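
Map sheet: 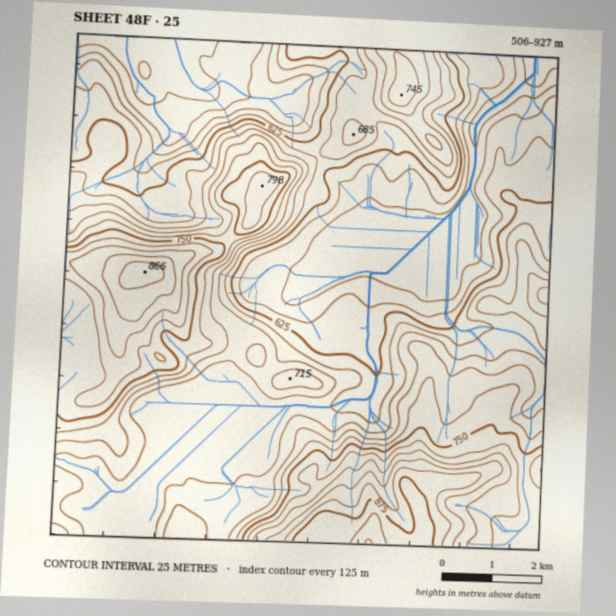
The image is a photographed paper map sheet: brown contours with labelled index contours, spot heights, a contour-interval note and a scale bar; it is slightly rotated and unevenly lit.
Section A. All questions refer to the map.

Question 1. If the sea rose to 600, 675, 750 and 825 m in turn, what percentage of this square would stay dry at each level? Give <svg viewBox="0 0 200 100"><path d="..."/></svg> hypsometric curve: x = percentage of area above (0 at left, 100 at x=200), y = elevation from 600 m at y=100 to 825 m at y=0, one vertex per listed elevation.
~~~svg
<svg viewBox="0 0 200 100"><path d="M153 100l-66-33-46-34-29-33"/></svg>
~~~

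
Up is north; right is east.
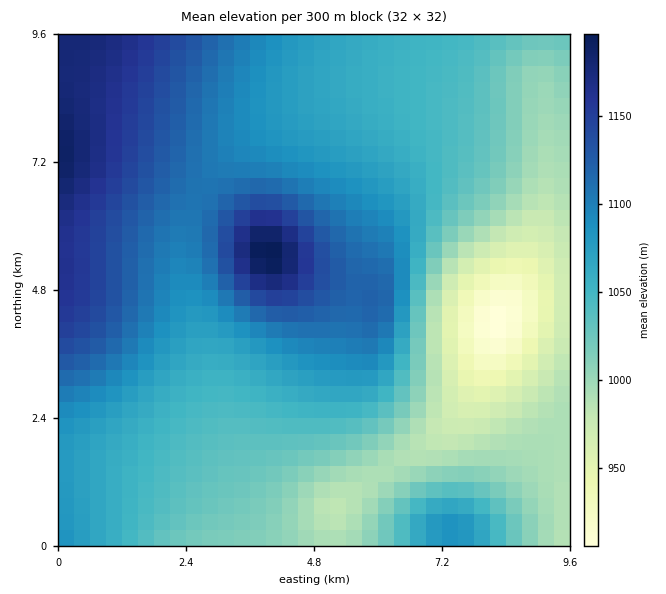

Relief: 905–1200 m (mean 1060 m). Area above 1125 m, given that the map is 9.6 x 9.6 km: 14.6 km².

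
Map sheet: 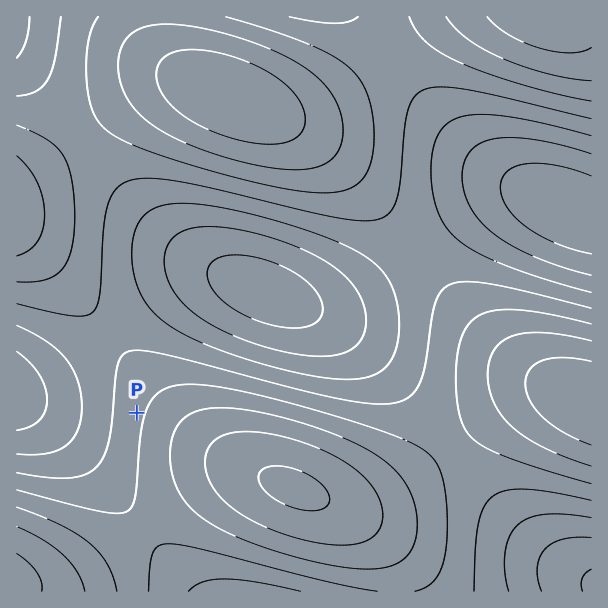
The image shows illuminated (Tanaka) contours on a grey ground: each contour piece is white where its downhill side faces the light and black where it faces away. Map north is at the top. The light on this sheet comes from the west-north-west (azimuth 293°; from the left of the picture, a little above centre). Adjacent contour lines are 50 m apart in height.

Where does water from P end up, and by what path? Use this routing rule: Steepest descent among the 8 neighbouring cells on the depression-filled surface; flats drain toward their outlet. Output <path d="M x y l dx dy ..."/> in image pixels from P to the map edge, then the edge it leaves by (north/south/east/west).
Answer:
<path d="M137 413l-92 0-19-11-3 0-6-3"/>
exit: west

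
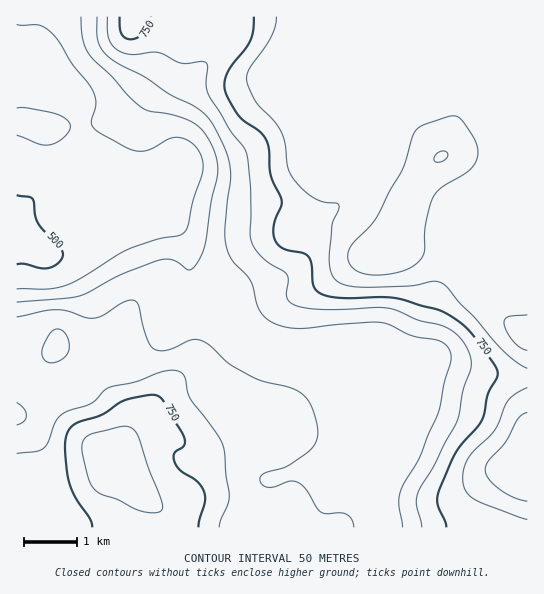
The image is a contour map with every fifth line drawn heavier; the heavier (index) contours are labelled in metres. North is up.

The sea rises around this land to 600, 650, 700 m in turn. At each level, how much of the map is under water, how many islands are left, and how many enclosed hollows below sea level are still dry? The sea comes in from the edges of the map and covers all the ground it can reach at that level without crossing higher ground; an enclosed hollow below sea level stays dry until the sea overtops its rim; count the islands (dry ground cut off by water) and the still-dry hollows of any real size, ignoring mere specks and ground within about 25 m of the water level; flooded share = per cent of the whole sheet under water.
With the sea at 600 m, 16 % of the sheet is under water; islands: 0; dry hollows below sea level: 0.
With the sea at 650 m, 33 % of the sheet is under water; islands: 0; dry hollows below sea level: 0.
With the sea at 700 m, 49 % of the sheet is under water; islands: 0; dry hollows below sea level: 0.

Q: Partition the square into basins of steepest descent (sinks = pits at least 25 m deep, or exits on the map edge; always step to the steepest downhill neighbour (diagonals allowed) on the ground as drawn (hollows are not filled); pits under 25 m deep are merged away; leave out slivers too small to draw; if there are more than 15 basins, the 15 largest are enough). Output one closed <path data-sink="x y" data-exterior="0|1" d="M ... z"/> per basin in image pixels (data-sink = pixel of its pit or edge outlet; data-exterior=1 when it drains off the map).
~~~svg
<path data-sink="17 239" data-exterior="1" d="M527 16l-333 0-10 13-13 32-20 24-11 17-10 10-24 9-49 7-14 0-14-5-13-1 0 221 11 1 24 7 7-3 20 9 39 49 7 13 0 16-5 20-8 10-10-1-35 8-41 0-9 2 1 54 511-1z"/><path data-sink="17 66" data-exterior="1" d="M193 16l-176 0-1 105 27 7 14 0 49-7 24-9 10-10 11-17 22-28 8-23z"/><path data-sink="17 414" data-exterior="1" d="M27 344l-11 1 0 128 50-1 35-8 10 1 8-10 5-20 0-16-7-13-39-49-20-9-7 3z"/>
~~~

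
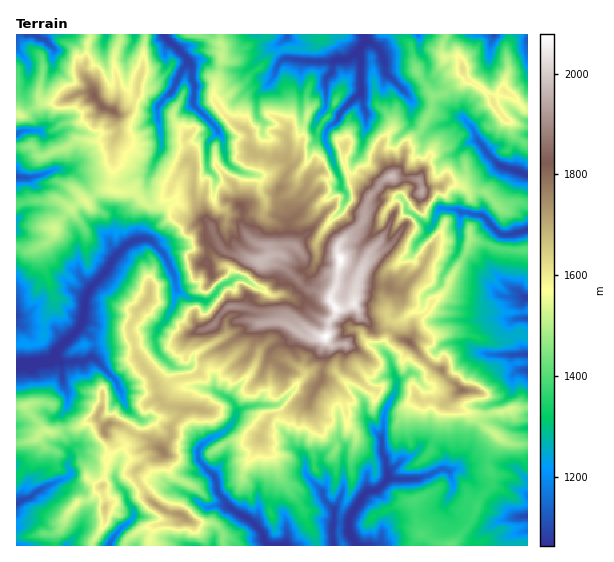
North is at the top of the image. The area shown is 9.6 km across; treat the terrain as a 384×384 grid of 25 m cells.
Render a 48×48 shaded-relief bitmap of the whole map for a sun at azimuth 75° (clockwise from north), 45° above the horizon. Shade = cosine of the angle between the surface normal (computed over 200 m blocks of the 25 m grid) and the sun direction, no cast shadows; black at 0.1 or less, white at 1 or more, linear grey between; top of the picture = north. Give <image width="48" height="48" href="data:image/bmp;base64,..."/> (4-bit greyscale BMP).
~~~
<image width="48" height="48" href="data:image/bmp;base64,Qk32BAAAAAAAAHYAAAAoAAAAMAAAADAAAAABAAQAAAAAAIAEAAATCwAAEwsAABAAAAAAAAAAAAAAABEREQAiIiIAMzMzAERERABVVVUAZmZmAHd3dwCIiIgAmZmZAKqqqgC7u7sAzMzMAN3d3QDu7u4A////AHd6hl1zWJunSYrf6ndH3btmY1iqvLvLu2Z4q2erJJp1jM3u1YhK7bdJhGm7q8y7zHdlm4SbxDRZ7u7sVLhs7bZJl3m7qrzNzFd2apSewQjN7t2ER6aN7KlViIq7qavLqphmVoa+gJ7d2+gWiIi+2aq3VZq8uJu6vJqWZTbtNt7Jr+I5p4rumIrKd5h7yZqszLmKkjnISsqc7qE5mK3reXu72pmJl3iszIiJlWiYaZi+/TM4mb3ZiJu91Uerhmi8qXeLuGWJh2jf9mdGis7IaZm+tXaKmIiZiYiruGNZhnvu2EZljO2Gepnfg4mZmZhoq3isuEGLqqreuaUkjNpmm5r+U5mImYaM3XjMhlWt3HaslouCa7dnvK37U4iIiHm7u5vdtSfdtFaJmt7FaId5zL3Kkmd3ebyqvJvO5ibuQGm7vO6WiGVqy62apSeYmrvbmomtszfuIVrMzdg1d4lXu9x72xi3WN/+uZmblmjIAWu7u5Z3eIqWrcm960dlnd3uyrqqmZlgFL3IeZaJh5uom5q86VQp7t3d3ZmqmqcAKu1ld4iJmKqGeJm+5SS87+3Mupmrh6chPOgnh2mpiIhkWL3+gjvu3suru6m8uIcgXuYkeJl4iGVWne/YZZ3u7bu7qoeru5UQbdkiR7p2eXerrexr263t3dzMumaJzZQhOsxxZ1iImavKeKi/27zd3czMzGeJ3aQiSM3UiQGbupu4Ravuub3MzMzMzFeK3qVUNL/5RkNZ3HZmWLvuut27zd3cy1aM3LlkMq/zA4xpcUeJd6vey8zczd3Ll1eszKuVM7/QA6uABYnKZpvd26zdzdy5iGerypzHRb5wB9gReqvMc5y93bjNy8yoiImruqzaZrwQFHeJmrvOcq283OiN25uZqoiKy63KuoQRAouYm7vecp26zt1b7I3cqEV62s2pmDIQFbyJy6q9xVrMvO62657rqzWKu8qpdjIkR8uLy5q73ESuy+64zr5SiYiIipu3VWZ3ash72oq8zZB+3tWtyXQXu5mZmbyHeZiXfKWc2oq93bEc3hG5dViczJl3eqiKq6eYnbebuJu775AouDXtu8zdy5dWiYeKvKaIvqi8hnu773JUa7z9zt7d3TWJdmZ6vbZX3ryUZ4vK7ld0W9vuzN7shzWZmHZ6vNk27tkFmqvd6zxjmt3N296kZouomYd6zesm7tYHu5vv0z6jur683uw0Z2mWZ4Z63foW79EI2nzv1F7TjLzLzuUljHl1ZlZ63vcZ3nBN2Gzu61zUTNq8zZI1vMt3ZDSM7uZe2AO9tqzO7LrDTNiM21Q5yqhmdkjN7tpewCzNuKu87L1TnNZauGNrqoh2V33svNy6oEze2oq92M6GvJFamGea3riIZG3cq97cYF3d7Iqs6a6Y2BOZdp2p79iaM63Lmu/uQHzczbq625yasximWO6X75a6JL27qf7uYSndzdyqqqqLkjqEe++W30jKFL2buf/XEVvd3LqImruqc2lmnN6m76qDVo2py/9wNYztzNp4mazHRKtmzc22zg=="/>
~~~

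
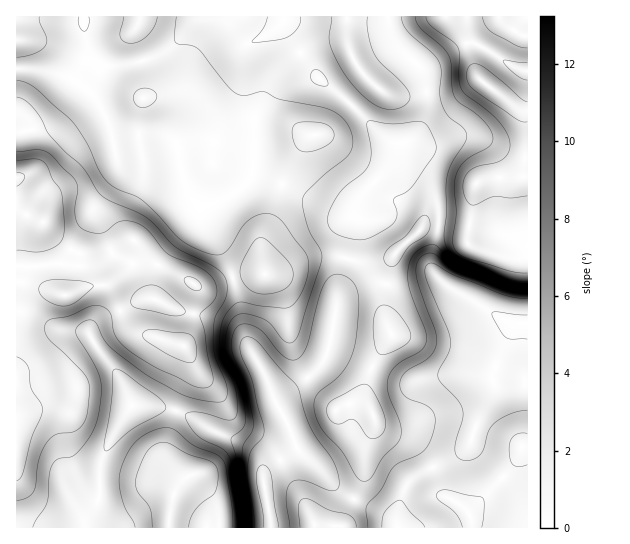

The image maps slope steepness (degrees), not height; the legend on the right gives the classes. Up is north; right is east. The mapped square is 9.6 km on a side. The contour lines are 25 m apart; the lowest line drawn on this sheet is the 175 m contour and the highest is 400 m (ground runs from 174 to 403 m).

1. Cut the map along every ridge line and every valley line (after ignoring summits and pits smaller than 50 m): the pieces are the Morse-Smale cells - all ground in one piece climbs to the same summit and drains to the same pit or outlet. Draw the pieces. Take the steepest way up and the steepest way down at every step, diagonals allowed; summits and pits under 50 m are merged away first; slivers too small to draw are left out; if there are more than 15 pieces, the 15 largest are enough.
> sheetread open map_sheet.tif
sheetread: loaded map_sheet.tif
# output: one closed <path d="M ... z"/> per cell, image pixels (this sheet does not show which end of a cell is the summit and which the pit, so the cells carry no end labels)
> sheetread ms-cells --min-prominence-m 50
<path d="M283 16l-267 1 1 511 67-1 1-8 10-12 5-12 1-36 12-25 18-29 30 2 20 5 24 15 48 21 7 7 3 7 0 16 8 50 257-1-1-203-13 0-2 2-19 45 0 20-17 34-7 20-12 11-39 19-11 10-7 16-3 23-10-9-48-24-29-31-10-7-5-10-4-13-15-27 0-4 33-22 16-19 6-16 6-51 14-49 5-37 5-10 26-26 14-26-7 0-13-8-38-38-27-22-31-45z"/><path d="M527 16l-243 1 1 13 31 45 27 22 38 38 13 8 7 0-14 26-26 26-5 10-5 37-14 49-6 51-6 16-16 19-31 20-2 6 15 27 9 23 10 7 29 31 48 24 10 9 3-23 7-16 11-10 39-19 12-11 7-20 17-34 0-20 19-45 2-2 14-1z"/><path d="M147 405l-16 0-18 29-13 31 0 30-5 12-10 12 0 9 186-1-8-49 0-16-3-7-7-7-40-17-32-19z"/>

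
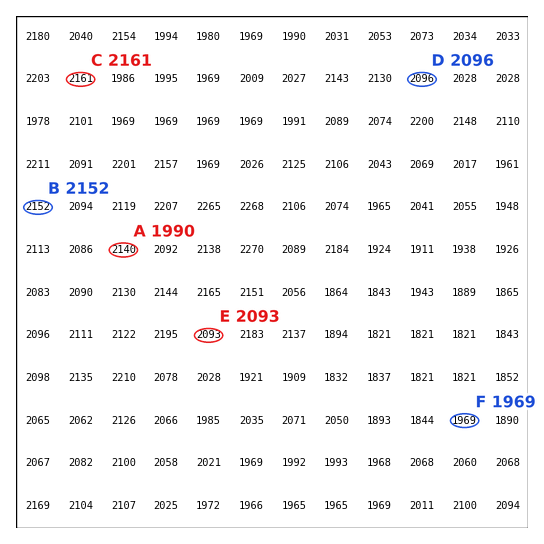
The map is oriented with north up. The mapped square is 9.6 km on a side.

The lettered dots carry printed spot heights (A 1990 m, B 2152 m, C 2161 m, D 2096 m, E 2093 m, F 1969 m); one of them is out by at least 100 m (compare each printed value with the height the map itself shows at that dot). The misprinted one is A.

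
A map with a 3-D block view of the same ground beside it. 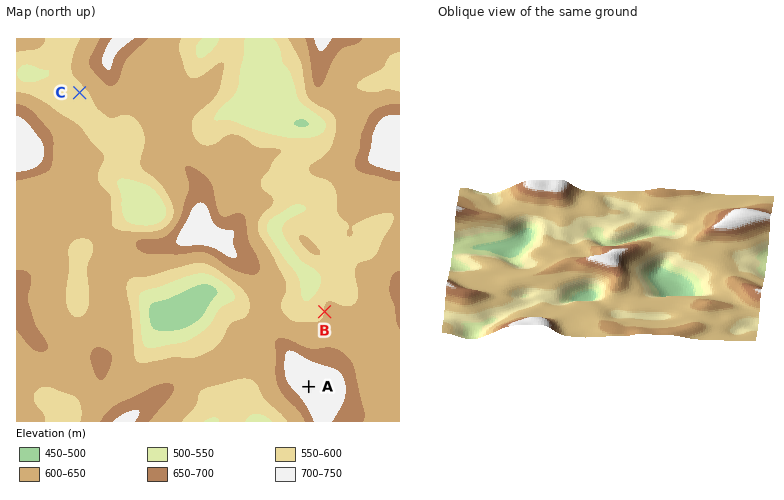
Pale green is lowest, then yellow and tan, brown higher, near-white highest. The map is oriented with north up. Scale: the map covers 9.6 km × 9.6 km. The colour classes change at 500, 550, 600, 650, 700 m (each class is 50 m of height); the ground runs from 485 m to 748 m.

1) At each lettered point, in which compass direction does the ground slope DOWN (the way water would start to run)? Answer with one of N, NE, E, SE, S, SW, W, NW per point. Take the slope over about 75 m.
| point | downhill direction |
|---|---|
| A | W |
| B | W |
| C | SW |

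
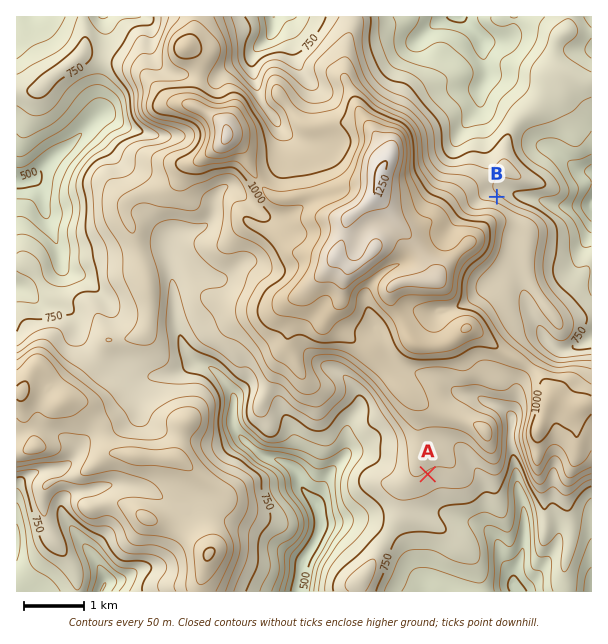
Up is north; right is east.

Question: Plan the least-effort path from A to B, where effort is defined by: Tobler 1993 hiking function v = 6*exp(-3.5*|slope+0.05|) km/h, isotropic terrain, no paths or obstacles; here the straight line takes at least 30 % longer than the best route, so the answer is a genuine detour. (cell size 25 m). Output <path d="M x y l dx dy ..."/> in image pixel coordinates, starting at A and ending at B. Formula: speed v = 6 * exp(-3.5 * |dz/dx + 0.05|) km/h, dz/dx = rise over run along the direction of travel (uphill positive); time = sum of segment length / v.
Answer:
<path d="M428 474l0-7 3-6 0-30 12-24 0-21 1-3 5-5 12-6 16-16 18-9 2-3 0-6-15-30-8-8-1-3 0-9 4-9 18-18 20-39 0-3-3-6-14-13-1-3"/>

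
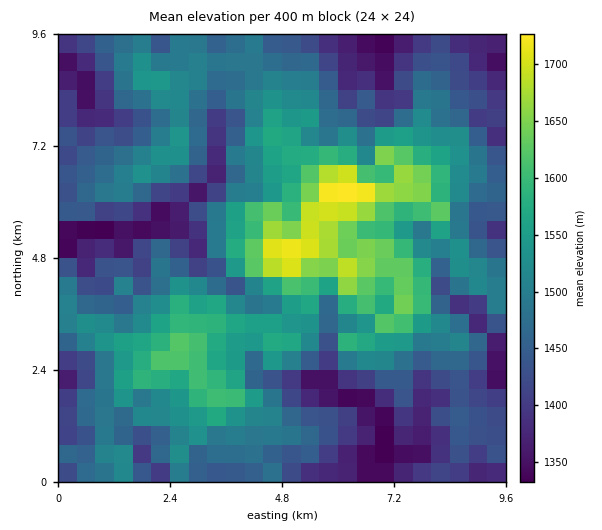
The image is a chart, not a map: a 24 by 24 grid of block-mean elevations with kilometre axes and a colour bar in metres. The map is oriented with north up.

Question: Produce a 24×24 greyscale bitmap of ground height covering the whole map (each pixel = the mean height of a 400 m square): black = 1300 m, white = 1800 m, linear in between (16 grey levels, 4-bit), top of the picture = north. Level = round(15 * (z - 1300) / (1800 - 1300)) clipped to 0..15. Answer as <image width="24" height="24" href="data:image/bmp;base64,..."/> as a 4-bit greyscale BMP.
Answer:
<image width="24" height="24" href="data:image/bmp;base64,Qk2WAQAAAAAAAHYAAAAoAAAAGAAAABgAAAABAAQAAAAAACABAAATCwAAEwsAABAAAAAAAAAAAAAAABEREQAiIiIAMzMzAERERABVVVUAZmZmAHd3dwCIiIgAmZmZAKqqqgC7u7sAzMzMAN3d3QDu7u4A////AEVmQ2VEVUMiESMzIlVnNXVVVUQyERE0NDRlRWdmZmVDISI0RDVldneHZlRDITJERDVnZnmZdkIhE0I0MyRomImYVDIjNENEMTRniqmHV2Q2ZlRVQlZ4iamIeIZJh3ZmUmd2eJmYiHdWepd1JGVUZ4iGZohYmKlTNmRGRXdUaJmLqalGdkJENlNHrMusuqhXZhIiNTJorMy6qpdnVBERESNom7y6mXaGQ0Q0MSRompzMupmmREVmUzI2Z5rd27uXVUVWdlMlaIq8mbqXZURVZ3UmaIiYa6iHZENERnU1eIZnV4d3UzIjRWU0aHdVQ1dVMzE1V2VGZ3dTQzZkQyE2d2ZVZmZCMkVUMhJGdmZmZVUyITREITNVZGZVZEQyESNCIg=="/>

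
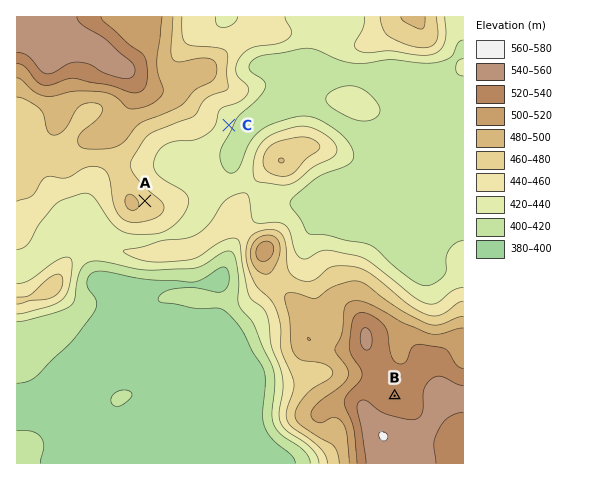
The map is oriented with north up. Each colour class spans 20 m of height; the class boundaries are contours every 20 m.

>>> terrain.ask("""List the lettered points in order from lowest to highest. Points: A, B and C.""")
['C', 'A', 'B']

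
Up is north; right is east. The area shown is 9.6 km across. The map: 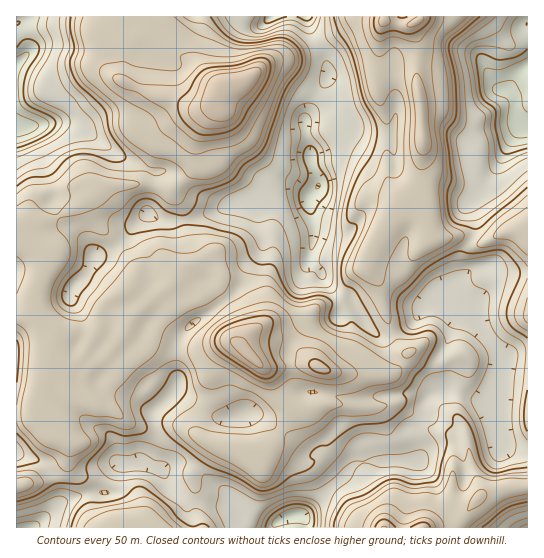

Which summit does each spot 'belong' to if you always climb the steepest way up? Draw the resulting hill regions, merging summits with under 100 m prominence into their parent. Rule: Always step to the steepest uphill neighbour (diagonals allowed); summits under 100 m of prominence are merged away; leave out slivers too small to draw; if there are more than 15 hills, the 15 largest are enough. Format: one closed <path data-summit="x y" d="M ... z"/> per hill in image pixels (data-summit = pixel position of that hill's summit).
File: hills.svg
<path data-summit="250 355" d="M63 123l-47 4 0 326 18 6 11 7 7 9 5 14 2 12-2 6 6-6 23-8 21-1 5-14 9-14 22 0 15 7 19-7 12 0 42 34 14 29 29 1 4-7 8-4 20-4 49-49 10-3 52 0 2-11-8-20 14-17 0-12 8-8 10-4-4-8-3-18 15-28 5-16 0-2-19-21-28 29-19 10-11 1-14-13-11-18-17 10 0-16-4-8-12-18-12-12 4-19 0-21-4-14 0-12-2-2-12-5-14 0-20 7-12 6-18 3-37 15-16 2-17-1-13-7 7-23 0-18-36-16-32-24z"/><path data-summit="226 87" d="M306 16l-289 0-1 110 15 1 22-4 16 1 18 8 32 24 36 16 0 18-7 23 13 7 17 1 16-2 37-15 18-3 12-6 20-7 14 0 15 7 9-9 0-3-8-22-6-30 0-13 11-13 13-31-5-19-13-24z"/><path data-summit="385 21" d="M527 16l-220 1 4 14 13 24 5 19-13 31-11 13 0 13 6 30 8 22 0 3-10 9 0 12 4 14 0 21-4 19 22 26 20 10 14 26 14 13 11-1 19-10 32-34 16-8 8-12-1-20 11-21 0-9-6-18 18-18 25-47 12-12-8-12 0-15-8-10 9-15 11-8z"/><path data-summit="385 527" d="M443 389l-6 2-12 10 0 12-14 17 8 20-2 11-52 0-10 3-49 49-6 2 4 3 3 10 221-1 0-76-21-3-7-6-7-42-15 0z"/><path data-summit="527 229" d="M527 127l-5 0-7 7-28 51-16 16-2 5 6 15 0 9-11 21 1 20-8 12-16 8-5 4 11 12 26 4 7 18 26 31 5-5 17-2z"/><path data-summit="135 527" d="M143 464l-22 0-9 14-5 14-16 0-28 9-30 26 214 0-4-2-9-17-5-3-43-6-8-4-9-9-7-15-12-3z"/><path data-summit="17 487" d="M17 453l-1 74 17 1 23-22 3-5-2-12-5-14-10-12z"/>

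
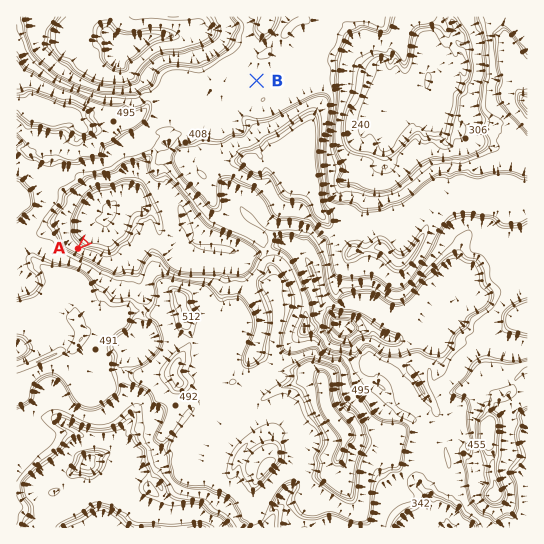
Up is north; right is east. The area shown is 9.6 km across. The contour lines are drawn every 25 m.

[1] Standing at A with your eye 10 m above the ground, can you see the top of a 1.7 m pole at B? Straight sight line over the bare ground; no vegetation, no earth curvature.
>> no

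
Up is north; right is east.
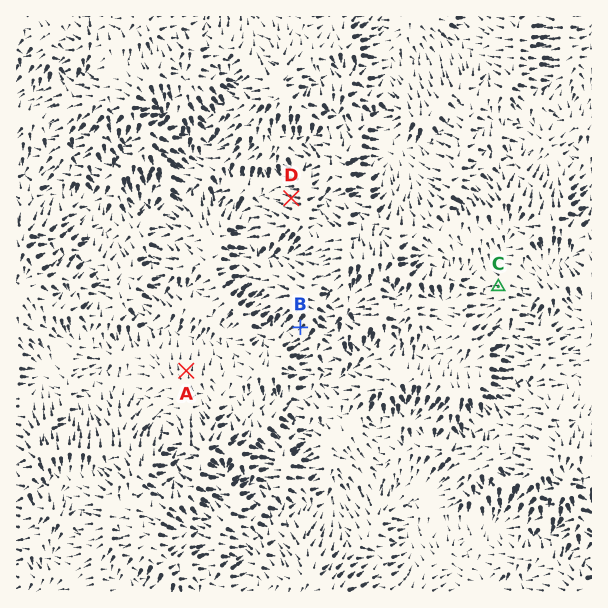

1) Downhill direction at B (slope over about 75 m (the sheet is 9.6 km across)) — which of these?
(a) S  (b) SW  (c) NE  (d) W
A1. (b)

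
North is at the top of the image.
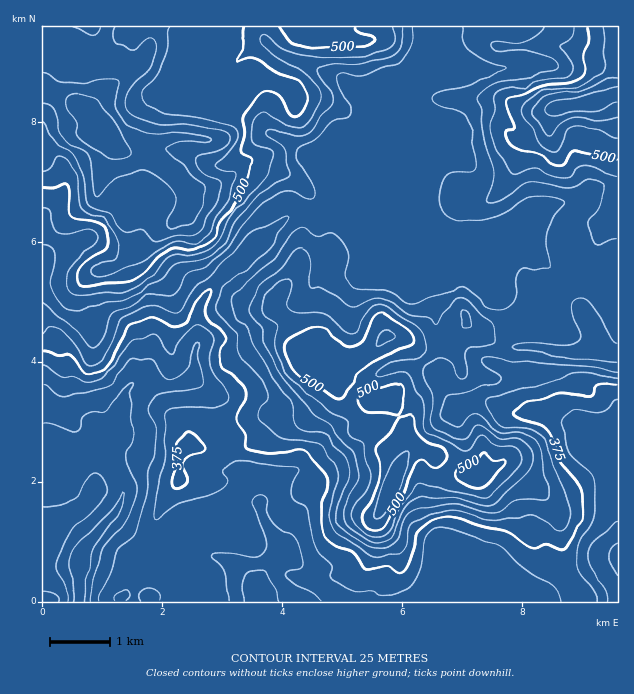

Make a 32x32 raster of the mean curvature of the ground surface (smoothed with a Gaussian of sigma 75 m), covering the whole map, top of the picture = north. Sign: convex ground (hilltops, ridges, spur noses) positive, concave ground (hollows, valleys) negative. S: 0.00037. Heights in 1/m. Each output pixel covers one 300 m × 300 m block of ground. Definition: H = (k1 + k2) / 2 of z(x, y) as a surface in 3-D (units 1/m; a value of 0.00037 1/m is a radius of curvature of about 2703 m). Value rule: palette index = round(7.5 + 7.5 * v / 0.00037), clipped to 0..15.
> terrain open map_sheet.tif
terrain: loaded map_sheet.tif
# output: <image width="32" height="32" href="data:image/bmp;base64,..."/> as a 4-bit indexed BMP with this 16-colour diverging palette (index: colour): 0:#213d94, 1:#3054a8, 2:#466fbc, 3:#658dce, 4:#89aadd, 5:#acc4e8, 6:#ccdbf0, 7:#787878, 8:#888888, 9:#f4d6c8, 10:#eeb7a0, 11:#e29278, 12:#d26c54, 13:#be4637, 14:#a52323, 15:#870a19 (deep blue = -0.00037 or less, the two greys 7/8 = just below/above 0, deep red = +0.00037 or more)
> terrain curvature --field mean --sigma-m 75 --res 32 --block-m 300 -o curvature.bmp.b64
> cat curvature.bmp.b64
<image width="32" height="32" href="data:image/bmp;base64,Qk12AgAAAAAAAHYAAAAoAAAAIAAAACAAAAABAAQAAAAAAAACAAATCwAAEwsAABAAAAAAAAAAlD0hAKhUMAC8b0YAzo1lAN2qiQDoxKwA8NvMAHh4eACIiIgAyNb0AKC37gB4kuIAVGzSADdGvgAjI6UAGQqHAPouybeKpEh4eHdXd3d3XPOEKKhWmnNcmJpYlXd3d3tSpCq7mWZadFdCh5R3Zml5GJoFmWeInXZYZvtgRESHmTWJsFrFVnlYR8/7BAN4dc12d5oH2GdWWXSq7xmG2WnJdIeMBb+qp1WyRl9Yv/lamYWIhnhsZVNVJkZviIq+yWVndlaVbaqbuSRnuOzz+/1TZ3iFZGumWInFqzizIvGoVWZXaEi7l4qmeIh3xgRwAURmaGY4hnNFQ3u3/4lVR2Zosle5I1YmhkrplQZyT6uYYwhz/jWMK7deub+RZ3gEeM7udN5VWQJmnc1j7/a4ycuGqDiqNU03l4eLQu+Vbsd0V+RbZYReKLr4R3XYGI80lnula9jIalC4z1d0Q0ZXRpeHZ0j/zlJVBIqYhVd3Z2eoZndDNJuSuTAqydZ3d3d2domXeADX7f5iJraFd3dVVVaYiFqat27pU1NEZ3d2qpdWeItS/FYnzchDqXd3dcutVCQqgLpkb6nJqsZ3d3anSpWaJ4CHusgRO7kld3d2dUml1nlcz6ia3/JTRWd3d2RtmfOJSZ2HiaikGPVYd3dEjEmwNl35I0QzeTvqp2dnuHrP//uobJM0dox86jNoiJidasevZUWudJVcqUAFM1dkEAAANXh3asSIlkFZrMxHZqyYmYt4mEaEaYYqy6msVXeXZmRb"/>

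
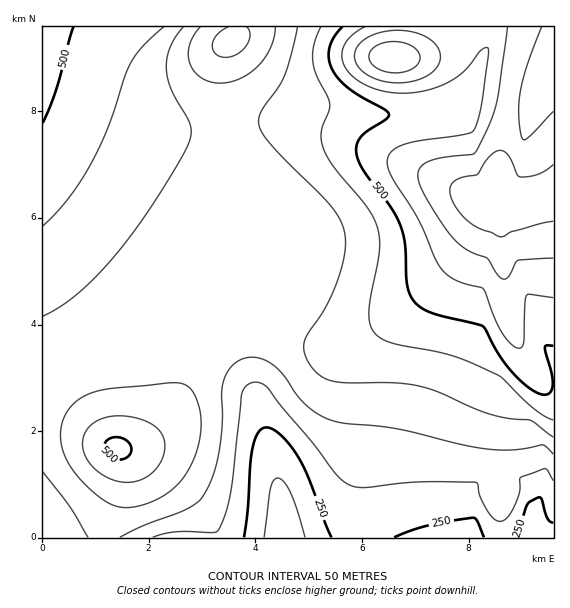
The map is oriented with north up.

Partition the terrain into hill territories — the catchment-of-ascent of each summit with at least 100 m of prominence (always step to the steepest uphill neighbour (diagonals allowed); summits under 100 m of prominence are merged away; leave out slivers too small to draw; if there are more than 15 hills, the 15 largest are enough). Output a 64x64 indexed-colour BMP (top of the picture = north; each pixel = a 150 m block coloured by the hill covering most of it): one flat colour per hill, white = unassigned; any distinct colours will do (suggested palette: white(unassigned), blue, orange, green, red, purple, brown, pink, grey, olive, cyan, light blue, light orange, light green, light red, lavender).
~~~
<image width="64" height="64" href="data:image/bmp;base64,Qk12CAAAAAAAAHYAAAAoAAAAQAAAAEAAAAABAAQAAAAAAAAIAAATCwAAEwsAABAAAAAAAAAA////ALR3HwAOf/8ALKAsACgn1gC9Z5QAS1aMAMJ34wB/f38AIr28AM++FwDox64AeLv/AIrfmACWmP8A1bDFADMzMzMzMzMzMzMzMzMzMxERERERERERERERERERERERMzMzMzMzMzMzMzMzMzMzEREREREREREREREREREREREzMzMzMzMzMzMzMzMzMzMRERERERERERERERERERERETMzMzMzMzMzMzMzMzMzMxERERERERERERERERERERERMzMzMzMzMzMzMzMzMzMzEREREREREREREREREREREREzMzMzMzMzMzMzMzMzMzMRERERERERERERERERERERETMzMzMzMzMzMzMzMzMzMxERERERERERERERERERERERMzMzMzMzMzMzMzMzMzMxEREREREREREREREREREREREzMzMzMzMzMzMzMzMzMzERERERERERERERERERERERETMzMzMzMzMzMzMzMzMzMRERERERERERERERERERERERMzMzMzMzMzMzMzMzMzMxEREREREREREREREREREREREzMzMzMzMzMzMzMzMzMxERERERERERERERERERERERETMzMzMzMzMzMzMzMzMzERERERERERERERERERERERERMzMzMzMzMzMzMzMzMzMREREREREREREREREREREREREzMzMzMzMzMzMzMzMzMxERERERERERERERERERERERETMzMzMzMzMzMzMzMzMxERERERERERERERERERERERERMzMzMzMzMzMzMzMzMzEREREREREREREREREREREREREzMzMzMzMzMzMzMzMzMRERERERERERERERERERERERETMzMzMzMzMzMzMzMzMRERERERERERERERERERERERERMzMzMzMzMzMzMzMzMxEREREREREREREREREREREREREjMzMzMzMzMzMzMzMzERERERERERERERERERERERERESIjMzMzMzMzMzMzMzMRERERERERERERERERERERERERIiIjMzMzMzMzMzMzMREREREREREREREREREREREREREiIiIjMzMzMzMzMzMxERERERERERERERERERERERERESIiIiIiMzMzMzMzMzERERERERERERERERERERERERERIiIiIiIiMzMzMzMzEREREREREREREREREREREREREREiIiIiIiIiMzMzMzMRERERERERERERERERERERERERESIiIiIiIiIiMzMzMxERERERERERERERERERERERERERIiIiIiIiIiIiMzMzEREREREREREREREREREREREREREiIiIiIiIiIiIiMzMRERERERERERERERERERERERERESIiIiIiIiIiIiIiMxERERERERERERERERERERERERERIiIiIiIiIiIiIiIiEREREREREREREREREREREREREREiIiIiIiIiIiIiIiIiERERERERERERERERERERERERESIiIiIiIiIiIiIiIiIhERERERERERERERERERERERERIiIiIiIiIiIiIiIiIiEREREREREREREREREREREREREiIiIiIiIiIiIiIiIiIRERERERERERERERERERERERESIiIiIiIiIiIiIiIiIhERERERERERERERERERERERERIiIiIiIiIiIiIiIiIiEREREREREREREREREREREREREiIiIiIiIiIiIiIiIiERERERERERERERERERERERERESIiIiIiIiIiIiIiIiIRERERERERERERERERERERERERIiIiIiIiIiIiIiIiIhEREREREREREREREREREREREREiIiIiIiIiIiIiIiIiERERERERERERERERERERERERESIiIiIiIiIiIiIiIiERERERERERERERERERERERERERIiIiIiIiIiIiIiIiIREREREREREREREREREREREREREiIiIiIiIiIiIiIiIhERERERERERERERERERERERERESIiIiIiIiIiIiIiIhERERERERERERERERERERERERERIiIiIiIiIiIiIiIiEREREREREREREREREREREREREREiIiIiIiIiIiIiIiIRERERERERERERERERERERERERESIiIiIiIiIiIiIiIRERERERERERERERERERERERERERIiIiIiIiIiIiIiIhEREREREREREREREREREREREREREiIiIiIiIiIiIiIiERERERERERERERERERERERERERESIiIiIiIiIiIiIiIRERERERERERERERERERERERERERIiIiIiIiIiIiIiIhEREREREREREREREREREREREREREiIiIiIiIiIiIiIiEREREREREUREREREREERERERERESIiIiIiIiIiIiIiIRERERFEREREREREREREQRERERERIiIiIiIiIiIiIiIRERERREREREREREREREREEREREREiIiIiIiIiIiIiIhERERREREREREREREREREQRERERESIiIiIiIiIiIiIiERERREREREREREREREREREERERERIiIiIiIiIiIiIiIRERREREREREREREREREREQREREREiIiIiIiIiIiIiIhERRERERERERERERERERERBERERESIiIiIiIiIiIiIiIRREREREREREREREREREREERERERIiIiIiIiIiIiIiIhREREREREREREREREREREQREREREiIiIiIiIiIiIiIiJEREREREREREREREREREQRERERESIiIiIiIiIiIiIiIkRERERERERERERERERERBERERER"/>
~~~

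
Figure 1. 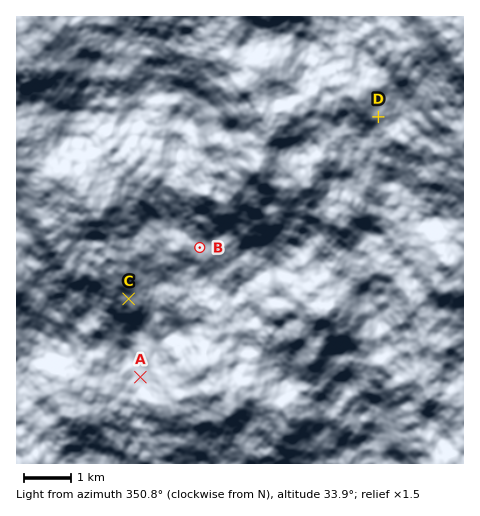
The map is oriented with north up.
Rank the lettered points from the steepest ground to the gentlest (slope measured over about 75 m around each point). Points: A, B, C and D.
C D A B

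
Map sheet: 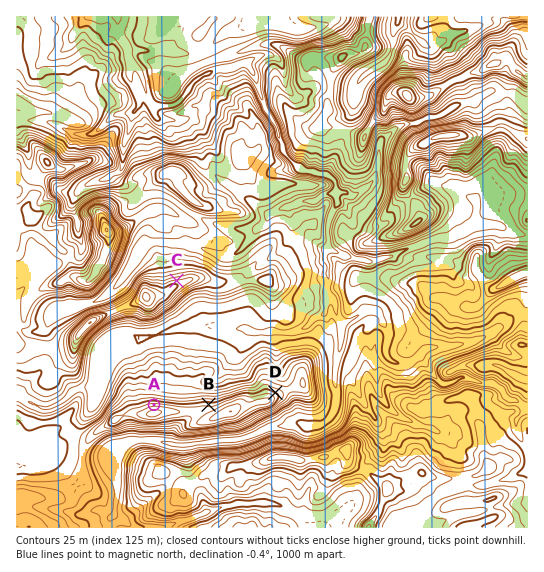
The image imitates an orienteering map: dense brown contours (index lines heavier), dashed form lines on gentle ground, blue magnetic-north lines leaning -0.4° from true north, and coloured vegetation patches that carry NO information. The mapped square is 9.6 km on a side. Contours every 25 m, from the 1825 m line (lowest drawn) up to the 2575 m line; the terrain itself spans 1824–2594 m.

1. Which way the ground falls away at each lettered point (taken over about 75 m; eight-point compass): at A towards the N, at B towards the N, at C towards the N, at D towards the NE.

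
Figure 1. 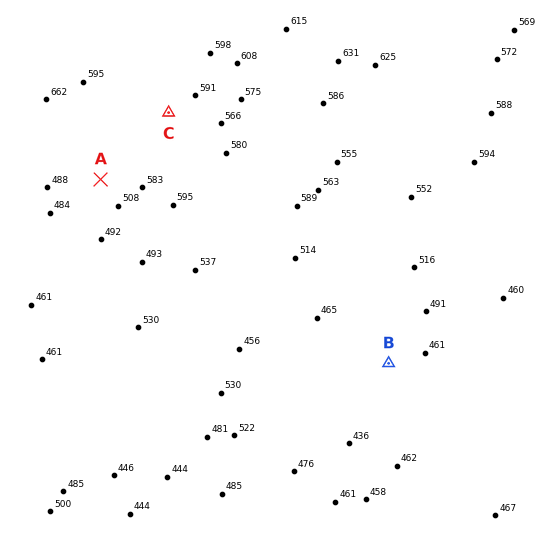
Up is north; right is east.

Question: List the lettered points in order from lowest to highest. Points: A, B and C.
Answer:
B A C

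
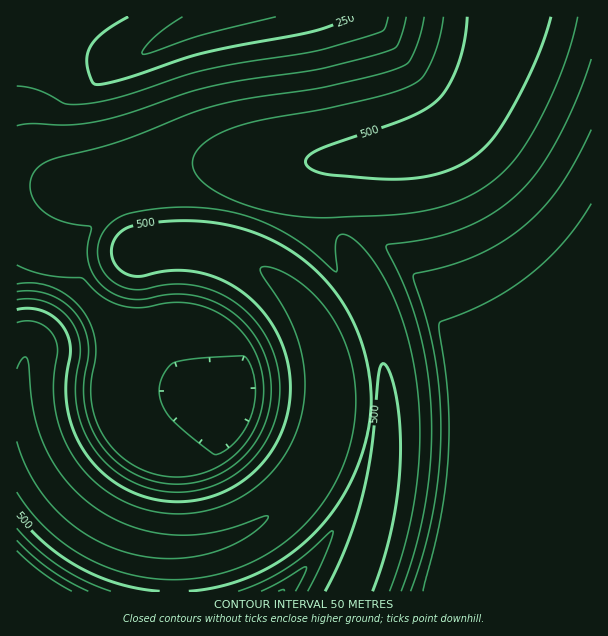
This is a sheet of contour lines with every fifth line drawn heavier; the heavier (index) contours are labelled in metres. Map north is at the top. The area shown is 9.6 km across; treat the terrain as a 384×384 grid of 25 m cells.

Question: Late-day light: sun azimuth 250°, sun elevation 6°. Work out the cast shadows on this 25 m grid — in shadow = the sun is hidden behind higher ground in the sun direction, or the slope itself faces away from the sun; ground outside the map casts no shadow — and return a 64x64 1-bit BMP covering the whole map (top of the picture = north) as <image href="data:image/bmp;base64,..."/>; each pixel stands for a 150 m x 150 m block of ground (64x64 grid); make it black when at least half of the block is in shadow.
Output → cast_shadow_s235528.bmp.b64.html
<image width="64" height="64" href="data:image/bmp;base64,Qk0+AgAAAAAAAD4AAAAoAAAAQAAAAEAAAAABAAEAAAAAAAACAAATCwAAEwsAAAIAAAAAAAAA////AAAAAAAAAAAAAPwAAAAAAAAA/wAAAAAAAAD/gAAAAAAAAH/gAAAAAACAf/AAAAAAAMB/8AAAAAAAYD/4AAAAAABwP/gAAAAAAHA/+AAAP4AAOD/8AAD/4AA8P/wAAf/4ABwf/AAD//wAHB/+AAf//gAeH/4AB///AA4f/gAP//8ADx/+AA///4APH/4AH///gA8f/wAf//8ABx//AB///gAHH/8AH//+AAef/wA///wAB5//AD//+AAHn/8AH//4AAef/wAf//gAB5//AB//8AAPn/8AH//wAA+//wAf//AADz/+AB//4AAPP/4AP//gAB8//gA//+AAHz/8AH//4AA+f/wAf/gAAD5/+AB/wAAAfH/wAD8AAAD8/8AAAAAAAfj/gAAAAAAD+f4AAAAAAAfx+AAAAAAAD+HgAAAAAAA/wwAAAAAAAH+AAAAAAAAB+AAAAAAAAAeAAAAAAAAAAAAAAAAAAAAAAAAAAAAAAAAAAAAAAAAAAAAAAAAAAAAAAAAAAAAAAAAAAAAAAAAAAAAAAAAAAAAAAAAAAAAAAAAAAAAAAAAAAAAAAAAAAAAAAAAAAAAAAAAAAAAAAAAAAAAAAAAAAAAAAAAAAAAAAAAAAAAAAAAAAAAAAAAAAAAAAAAAAAAAAAAAAAAAAAAAAAAAAAABAAAAAAAAAAMAAAAAAAAAAw=="/>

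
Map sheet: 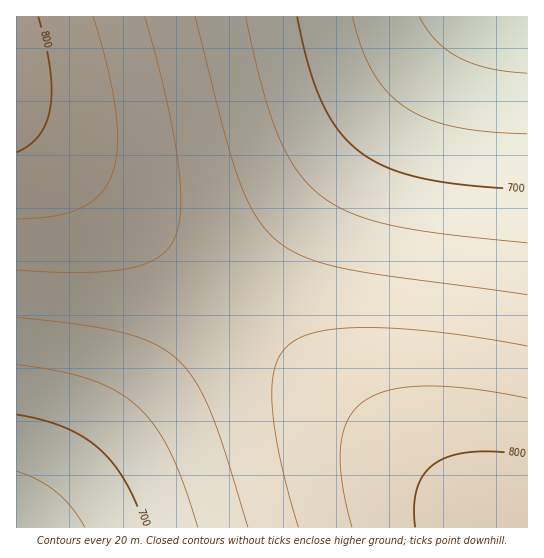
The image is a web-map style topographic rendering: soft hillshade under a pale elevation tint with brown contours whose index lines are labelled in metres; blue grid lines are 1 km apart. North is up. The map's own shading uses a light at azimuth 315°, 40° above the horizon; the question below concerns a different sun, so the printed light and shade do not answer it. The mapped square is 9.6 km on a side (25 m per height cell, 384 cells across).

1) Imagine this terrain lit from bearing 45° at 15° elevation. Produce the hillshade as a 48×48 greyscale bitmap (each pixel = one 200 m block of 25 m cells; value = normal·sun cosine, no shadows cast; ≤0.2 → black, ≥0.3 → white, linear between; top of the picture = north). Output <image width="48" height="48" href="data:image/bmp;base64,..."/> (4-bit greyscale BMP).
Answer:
<image width="48" height="48" href="data:image/bmp;base64,Qk32BAAAAAAAAHYAAAAoAAAAMAAAADAAAAABAAQAAAAAAIAEAAATCwAAEwsAABAAAAAAAAAAAAAAABEREQAiIiIAMzMzAERERABVVVUAZmZmAHd3dwCIiIgAmZmZAKqqqgC7u7sAzMzMAN3d3QDu7u4A////AHdmZmZmZmZmZmZmZmZmZmZ3d3eIiImZmnd2ZmZmZmZmZmZmZmZmZmd3d3eIiJmZqndmZmZmZmZmZmZmZmZmZnd3d4iIiZmaqmdmZmZmZmZmZmZmZmZmZ3d3eIiImZmqqmZmZmZmZmZmZmZmZmZmd3d3iIiJmZqqqmZmZmZmZmZmZmZmZmZnd3d4iImZmaqqq2ZmZmZmZmZmZmZmZmZ3d3eIiJmZmqqqu2ZmZmZmZmZmZmZmZmd3d3iIiZmaqqqru2ZmZmZmZmZmZmZmZ3d3d4iImZmqqqu7u2ZmZmZmZmZmZmZmd3d3iIiJmZqqqru7u2ZmZmZmZmZmZmZnd3d4iIiZmaqqq7u7u2ZmZmZmZmZmZmZ3d3eIiJmZmqqqu7u7u2ZmZmZmZmZmZnd3d3iIiZmZqqqru7u7u2ZmZmZmZmZmZ3d3d4iImZmqqqq7u7u7u2ZmZmZmZmZnd3d3iIiJmZqqqqu7u7u7u2ZmZmZmZmZ3d3d4iIiZmaqqq7u7u7u7u2ZmZmZmZnd3d3eIiImZmqqqu7u7u7u7u2ZmZmZmZ3d3d3iIiZmZqqqru7u7u7u7u2ZmZmZnd3d3eIiImZmqqqq7u7u7u7u7u2ZmZmZ3d3d3iIiJmZqqqqu7u7u7u7u7u2ZmZmd3d3d4iImZmaqqq7u7u7u7u7u7u2ZmZ3d3d3iIiJmZmqqqu7u7u7u7u7u7u2Zmd3d3d4iIiZmaqqqru7u7u7u7u7u7u2Znd3d3eIiImZmqqqq7u7u7u7u7u7u7u2Z3d3d3iIiZmZqqqru7u7u7u7u7u7u7u3d3d3eIiImZmaqqq7u7u7u7u7u7u7u7u3d3d3iIiJmZqqqqu7u7u7u7u7u7u7u7u3d3d4iIiZmaqqq7u7u7u7u7u7u7u7u7u3d3eIiImZmqqqu7u7u7u7u7u7u7u7u7u3d3iIiZmZqqqru7u7u7u7u7u7u7u7u7u3d4iImZmqqqu7u7u7u7u7u7u7u7u7u7u3iIiJmZqqqru7u7u7u7u7u7u7u7u7u7u4iIiZmaqqq7u7u7u7u7u7u7u7u7u7u7u4iImZmqqqu7u7u7u8zLu7u7u7u7u7u7u4iJmZqqqru7u7u7zMzMu7u7u7u7u7u7u4mZmaqqu7u7u7vMzMzMu7u7u7u7u7u7u5mZqqqru7u7u7zMzMzMu7u7u7u7u7u7u5maqqq7u7u7u8zMzMzMu7u7u7u7u7u7u5mqqqu7u7u7zMzMzMzLu7u7u7u7u7u7u5qqqru7u7u8zMzMzMzLu7u7u7u7u7u7u6qqq7u7u7vMzMzMzMy7u7u7u7u7u7u7u6qqu7u7u7zMzMzMzMu7u7u7u7u7u7u7u6q7u7u7u8zMzMzMzLu7u7u7u7u7u7u7u6u7u7u7vMzMzMzMzLu7u7u7u7u7u7u7u7u7u7u7zMzMzMzMu7u7u7u7u7u7u7u7u7u7u7u8zMzMzMzLu7u7u7u7u7u7u7u7u7u7u7vMzMzMzMy7u7u7u7u7u7u7u7u7u7u7u7zMzMzMzMu7u7u7u7u7u7u7u7u7uw=="/>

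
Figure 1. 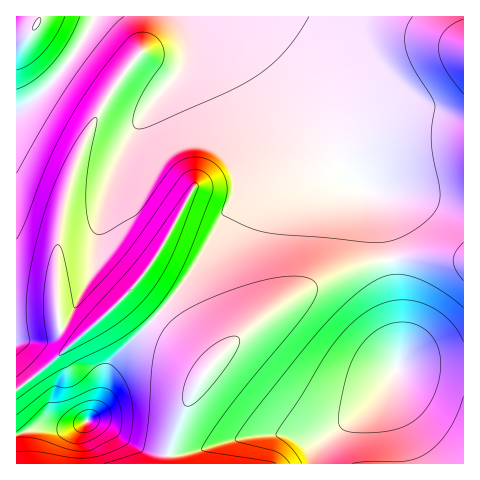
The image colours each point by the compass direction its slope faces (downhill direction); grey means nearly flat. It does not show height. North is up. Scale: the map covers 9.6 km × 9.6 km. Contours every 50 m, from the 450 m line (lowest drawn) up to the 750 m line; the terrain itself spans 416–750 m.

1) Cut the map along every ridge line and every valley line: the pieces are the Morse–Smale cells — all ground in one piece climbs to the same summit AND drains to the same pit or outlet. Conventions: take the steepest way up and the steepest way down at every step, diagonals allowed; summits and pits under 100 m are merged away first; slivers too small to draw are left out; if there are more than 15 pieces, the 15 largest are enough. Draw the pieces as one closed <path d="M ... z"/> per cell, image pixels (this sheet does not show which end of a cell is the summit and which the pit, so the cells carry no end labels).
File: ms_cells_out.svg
<path d="M463 16l-367 0-16 29-21 29-23 24-20 14 0 277 37-28 62-55 15-16 81 75 21-22 37-29 33-23 30-15 32-12 38-6 45 0 16 2z"/><path d="M447 258l-45 0-46 9-45 20-42 27-48 40-25 32-22 49-5 14 0 14 294 1 1-204z"/><path d="M131 290l-78 71-37 29 1 74 152-1 0-14 16-43 11-20 15-21-19-20z"/><path d="M95 16l-79 1 1 95 19-14 23-24 21-29z"/>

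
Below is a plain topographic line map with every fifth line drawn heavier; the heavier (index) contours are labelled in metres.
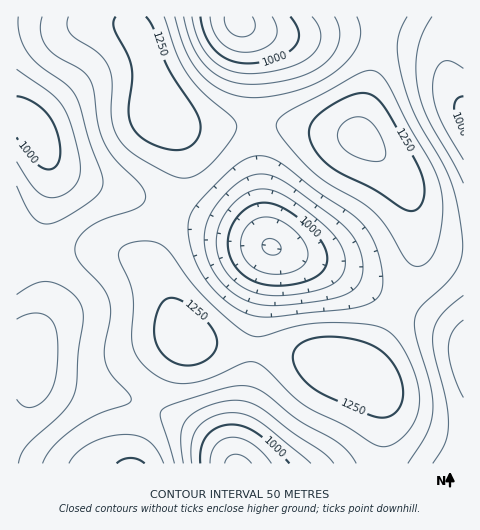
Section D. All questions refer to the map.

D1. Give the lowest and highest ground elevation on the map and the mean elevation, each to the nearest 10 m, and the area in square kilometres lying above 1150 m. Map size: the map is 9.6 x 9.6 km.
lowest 880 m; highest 1320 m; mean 1140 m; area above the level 48.1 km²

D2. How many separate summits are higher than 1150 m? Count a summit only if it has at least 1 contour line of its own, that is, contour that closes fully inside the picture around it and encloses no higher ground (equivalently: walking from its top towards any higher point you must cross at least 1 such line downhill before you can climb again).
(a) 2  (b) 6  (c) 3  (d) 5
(c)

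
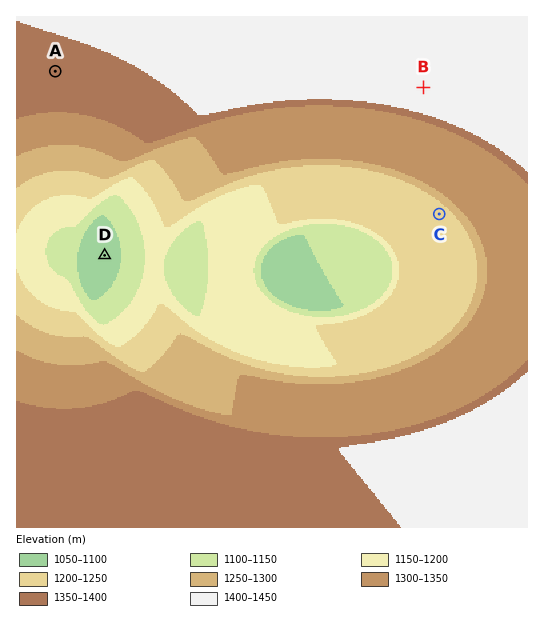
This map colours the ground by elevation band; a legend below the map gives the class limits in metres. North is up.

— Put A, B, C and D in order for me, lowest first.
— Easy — D C A B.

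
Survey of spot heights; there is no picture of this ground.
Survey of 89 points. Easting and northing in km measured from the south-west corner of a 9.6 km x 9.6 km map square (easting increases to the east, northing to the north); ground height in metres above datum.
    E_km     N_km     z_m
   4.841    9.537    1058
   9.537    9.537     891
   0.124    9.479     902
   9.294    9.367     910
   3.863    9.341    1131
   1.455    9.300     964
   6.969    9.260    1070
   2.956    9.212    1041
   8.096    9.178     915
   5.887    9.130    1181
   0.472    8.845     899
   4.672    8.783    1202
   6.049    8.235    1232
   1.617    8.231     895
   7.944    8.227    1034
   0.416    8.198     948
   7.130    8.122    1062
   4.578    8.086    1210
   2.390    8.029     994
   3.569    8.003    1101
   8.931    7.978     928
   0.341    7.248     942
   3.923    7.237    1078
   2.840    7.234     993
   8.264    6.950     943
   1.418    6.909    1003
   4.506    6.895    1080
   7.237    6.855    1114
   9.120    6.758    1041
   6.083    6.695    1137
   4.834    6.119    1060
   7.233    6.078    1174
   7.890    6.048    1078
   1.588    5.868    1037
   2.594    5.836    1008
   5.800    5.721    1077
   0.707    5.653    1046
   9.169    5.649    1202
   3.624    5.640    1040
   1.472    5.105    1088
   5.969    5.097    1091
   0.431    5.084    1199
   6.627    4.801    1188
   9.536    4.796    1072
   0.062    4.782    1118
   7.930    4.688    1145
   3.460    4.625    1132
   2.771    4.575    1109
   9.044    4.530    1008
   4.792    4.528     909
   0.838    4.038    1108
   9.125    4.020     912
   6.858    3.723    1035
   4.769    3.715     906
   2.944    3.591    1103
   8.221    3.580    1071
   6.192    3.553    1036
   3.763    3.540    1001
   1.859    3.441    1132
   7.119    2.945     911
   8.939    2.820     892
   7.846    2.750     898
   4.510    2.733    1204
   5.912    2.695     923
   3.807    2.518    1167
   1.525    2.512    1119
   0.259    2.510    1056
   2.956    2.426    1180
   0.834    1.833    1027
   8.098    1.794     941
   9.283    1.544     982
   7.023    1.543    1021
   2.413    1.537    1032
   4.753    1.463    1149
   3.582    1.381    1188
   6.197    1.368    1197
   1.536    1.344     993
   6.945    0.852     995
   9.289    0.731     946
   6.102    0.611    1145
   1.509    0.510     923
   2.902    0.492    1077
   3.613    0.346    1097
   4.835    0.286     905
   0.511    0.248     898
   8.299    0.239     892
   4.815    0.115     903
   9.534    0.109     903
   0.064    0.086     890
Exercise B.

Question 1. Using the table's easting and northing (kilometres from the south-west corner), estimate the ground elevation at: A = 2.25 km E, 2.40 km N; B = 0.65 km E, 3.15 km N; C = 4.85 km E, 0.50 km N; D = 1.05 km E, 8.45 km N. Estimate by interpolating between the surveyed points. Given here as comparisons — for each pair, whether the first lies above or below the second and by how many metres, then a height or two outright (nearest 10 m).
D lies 180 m below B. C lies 180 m below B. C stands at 970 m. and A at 1080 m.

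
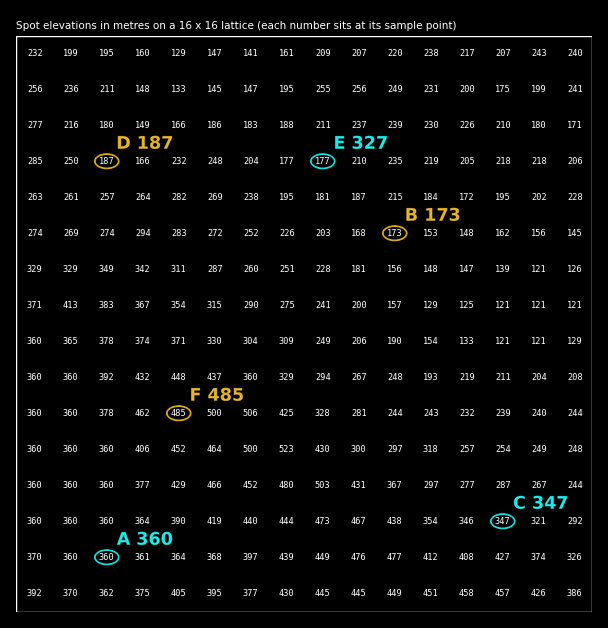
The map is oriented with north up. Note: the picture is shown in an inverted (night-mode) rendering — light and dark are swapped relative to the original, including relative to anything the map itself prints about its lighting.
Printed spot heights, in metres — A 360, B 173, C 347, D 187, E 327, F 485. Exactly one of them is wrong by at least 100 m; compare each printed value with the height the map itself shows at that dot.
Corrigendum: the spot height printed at E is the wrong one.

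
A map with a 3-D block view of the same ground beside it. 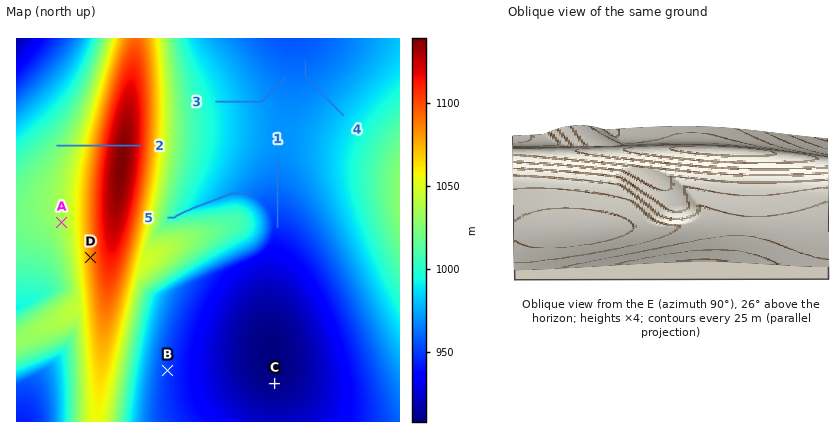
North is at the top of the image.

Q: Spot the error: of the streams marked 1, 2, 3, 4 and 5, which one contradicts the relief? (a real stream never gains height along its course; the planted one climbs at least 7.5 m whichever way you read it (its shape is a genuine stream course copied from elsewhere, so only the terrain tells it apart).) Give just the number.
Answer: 2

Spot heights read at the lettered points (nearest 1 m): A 1035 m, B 950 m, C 911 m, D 1082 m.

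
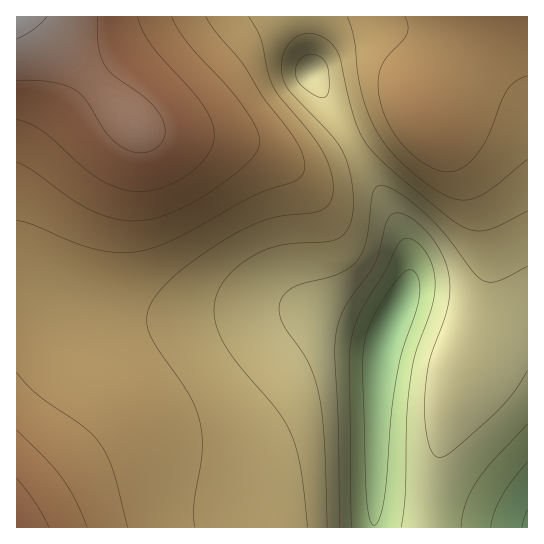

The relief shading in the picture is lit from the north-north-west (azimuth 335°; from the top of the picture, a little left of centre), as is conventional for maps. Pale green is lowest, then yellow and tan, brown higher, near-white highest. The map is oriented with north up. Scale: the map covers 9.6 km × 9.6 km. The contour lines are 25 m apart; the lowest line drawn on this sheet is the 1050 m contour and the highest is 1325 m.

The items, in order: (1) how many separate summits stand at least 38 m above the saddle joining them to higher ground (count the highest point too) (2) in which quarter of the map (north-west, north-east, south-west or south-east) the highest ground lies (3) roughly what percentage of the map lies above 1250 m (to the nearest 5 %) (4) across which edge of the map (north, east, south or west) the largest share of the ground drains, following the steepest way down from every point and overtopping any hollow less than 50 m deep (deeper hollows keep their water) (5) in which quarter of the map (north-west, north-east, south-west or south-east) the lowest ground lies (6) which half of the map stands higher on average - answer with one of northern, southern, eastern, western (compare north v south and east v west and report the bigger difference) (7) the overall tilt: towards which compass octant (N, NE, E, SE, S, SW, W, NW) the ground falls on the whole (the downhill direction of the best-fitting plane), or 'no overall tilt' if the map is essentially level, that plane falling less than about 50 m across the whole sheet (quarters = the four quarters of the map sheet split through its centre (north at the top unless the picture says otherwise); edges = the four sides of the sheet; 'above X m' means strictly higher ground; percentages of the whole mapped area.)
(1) Counting only tops that stand 38 m proud, the map has 3 summits.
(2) The highest point lies in the north-west quarter of the map.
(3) Ground above 1250 m makes up about 15 % of the sheet.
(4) Most of the ground drains across the southern edge.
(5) Look to the south-east quarter for the lowest ground.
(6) On average the western half of the map is the higher ground.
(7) Overall the map slopes down towards the south-east.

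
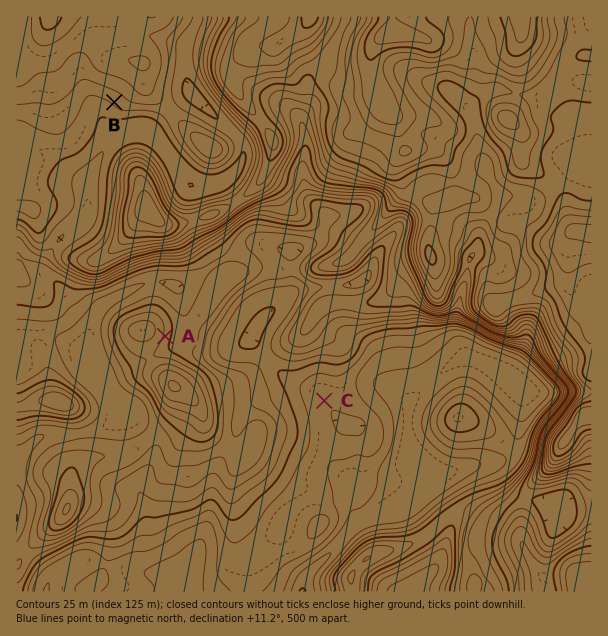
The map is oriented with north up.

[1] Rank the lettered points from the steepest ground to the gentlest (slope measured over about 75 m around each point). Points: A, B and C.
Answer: A B C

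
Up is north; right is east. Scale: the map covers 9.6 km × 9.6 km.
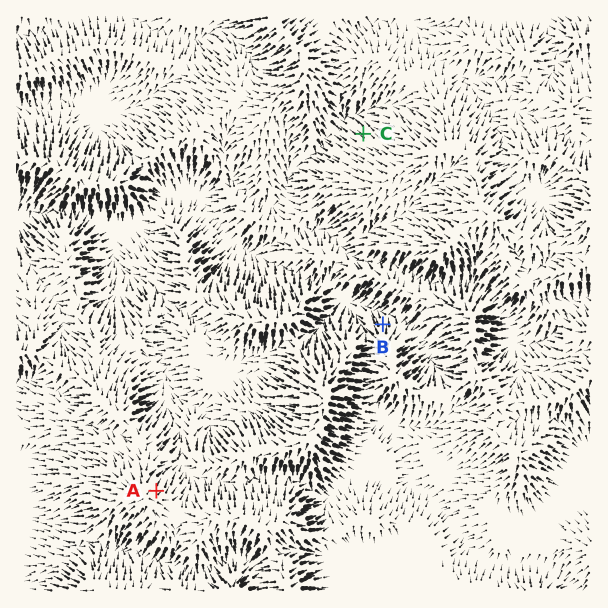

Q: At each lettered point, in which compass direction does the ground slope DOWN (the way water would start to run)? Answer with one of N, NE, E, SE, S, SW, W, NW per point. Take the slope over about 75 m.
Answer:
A NE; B N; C NW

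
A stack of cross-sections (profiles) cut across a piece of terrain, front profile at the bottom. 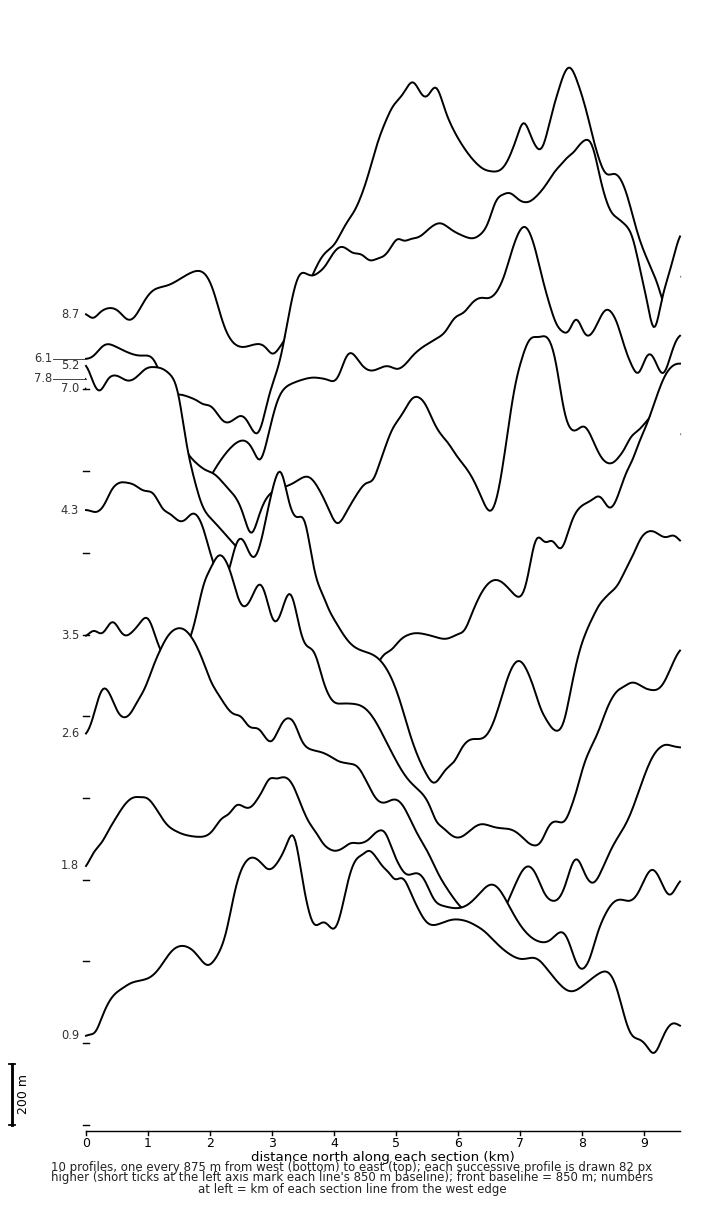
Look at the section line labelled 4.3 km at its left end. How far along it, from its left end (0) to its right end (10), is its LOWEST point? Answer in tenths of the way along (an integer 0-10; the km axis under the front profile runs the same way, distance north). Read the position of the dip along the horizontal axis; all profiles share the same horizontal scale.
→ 6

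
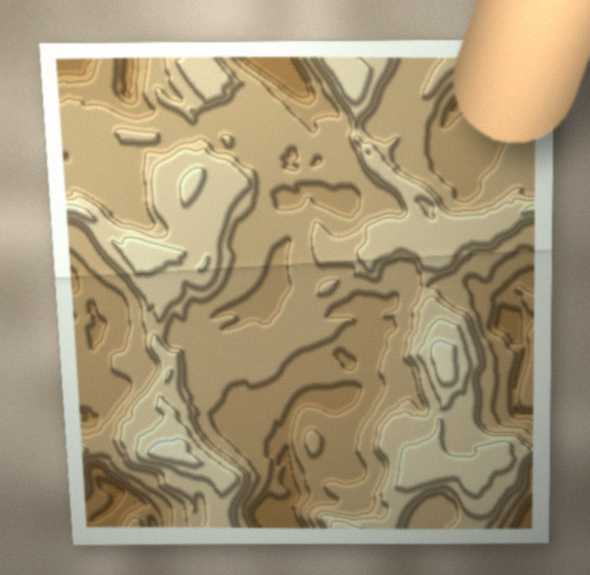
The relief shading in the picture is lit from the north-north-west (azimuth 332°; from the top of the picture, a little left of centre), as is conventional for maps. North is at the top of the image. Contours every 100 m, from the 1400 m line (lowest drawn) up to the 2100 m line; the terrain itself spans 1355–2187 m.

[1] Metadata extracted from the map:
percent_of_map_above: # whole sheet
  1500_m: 96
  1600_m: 91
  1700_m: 69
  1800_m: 35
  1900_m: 25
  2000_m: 7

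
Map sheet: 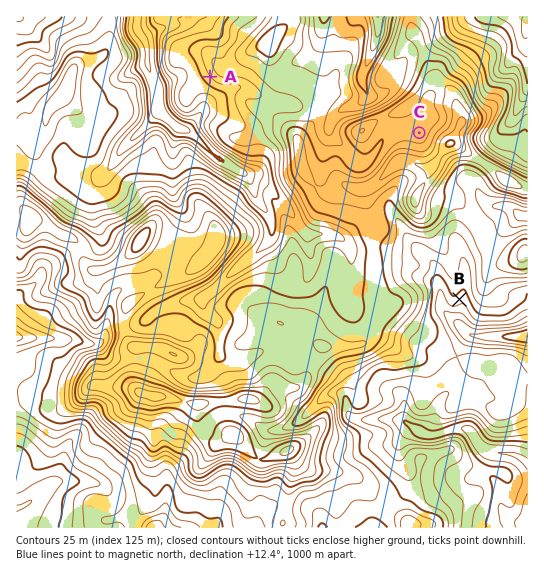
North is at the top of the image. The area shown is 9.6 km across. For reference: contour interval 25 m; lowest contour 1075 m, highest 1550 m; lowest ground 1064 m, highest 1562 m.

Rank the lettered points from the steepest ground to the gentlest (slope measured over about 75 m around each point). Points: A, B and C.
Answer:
A B C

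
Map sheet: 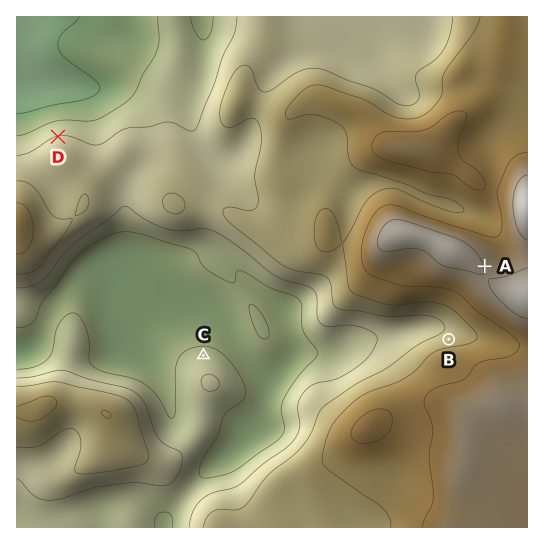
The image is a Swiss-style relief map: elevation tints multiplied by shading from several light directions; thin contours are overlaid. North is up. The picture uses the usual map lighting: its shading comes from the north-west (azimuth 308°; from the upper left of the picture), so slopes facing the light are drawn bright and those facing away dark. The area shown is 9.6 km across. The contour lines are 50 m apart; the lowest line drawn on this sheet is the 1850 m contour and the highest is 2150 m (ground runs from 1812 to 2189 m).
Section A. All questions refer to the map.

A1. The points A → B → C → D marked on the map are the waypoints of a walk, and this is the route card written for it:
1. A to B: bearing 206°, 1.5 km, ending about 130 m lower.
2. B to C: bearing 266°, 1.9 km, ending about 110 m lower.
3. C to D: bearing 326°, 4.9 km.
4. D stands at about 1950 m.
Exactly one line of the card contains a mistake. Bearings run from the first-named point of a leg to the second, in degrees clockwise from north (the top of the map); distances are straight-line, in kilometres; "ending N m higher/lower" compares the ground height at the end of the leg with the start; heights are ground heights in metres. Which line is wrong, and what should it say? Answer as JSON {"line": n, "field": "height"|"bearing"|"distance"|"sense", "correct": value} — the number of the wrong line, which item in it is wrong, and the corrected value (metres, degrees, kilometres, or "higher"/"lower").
{"line": 2, "field": "distance", "correct": 4.6}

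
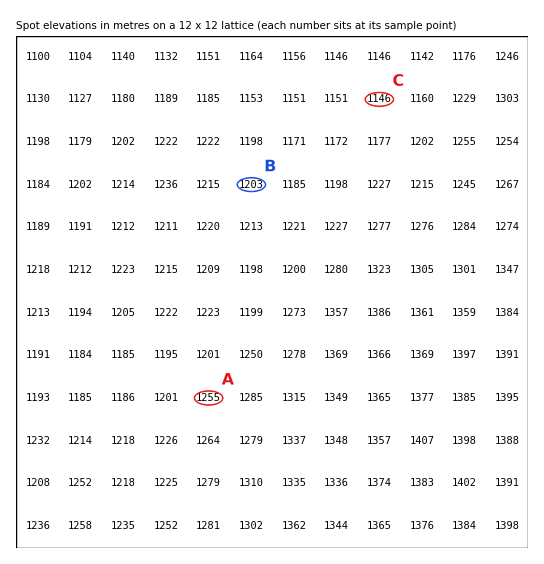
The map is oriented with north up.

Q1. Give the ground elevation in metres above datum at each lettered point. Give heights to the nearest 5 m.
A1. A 1255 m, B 1205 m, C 1145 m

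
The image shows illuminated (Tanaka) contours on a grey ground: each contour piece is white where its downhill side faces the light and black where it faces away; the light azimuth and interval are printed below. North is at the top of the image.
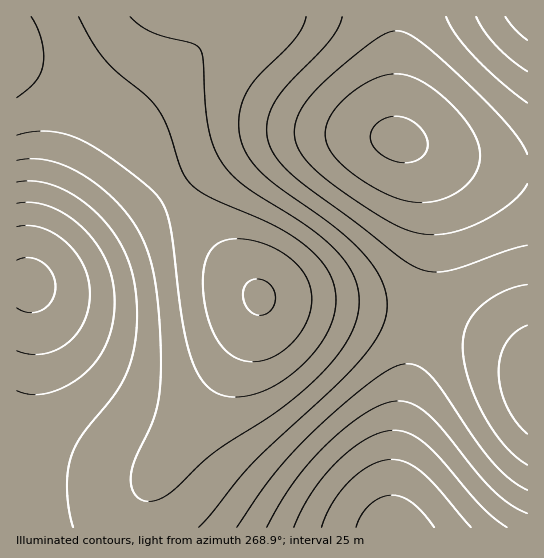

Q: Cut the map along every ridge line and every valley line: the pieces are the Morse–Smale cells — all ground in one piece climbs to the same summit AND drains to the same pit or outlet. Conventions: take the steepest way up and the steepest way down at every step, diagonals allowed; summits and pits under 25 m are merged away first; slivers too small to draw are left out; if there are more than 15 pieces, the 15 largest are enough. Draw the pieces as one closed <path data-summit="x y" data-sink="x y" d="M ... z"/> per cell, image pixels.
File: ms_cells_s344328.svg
<path data-summit="259 297" data-sink="29 283" d="M173 189l-112 79-28 15-17 0 1 245 124 0 4-33 8-17 58-81 40-71 9-29-40-46z"/><path data-summit="259 297" data-sink="399 141" d="M395 16l-160 0-4 5-18 13 41 42 41 31 40 18 44 10-50-2-38 2-36 6-38 18-44 30 47 62 43 48 99 9 56 9 6-2 9-66-1-43-8-35-11-20-14-11-3-6z"/><path data-summit="259 297" data-sink="395 527" d="M262 297l-3 4-4 16-15 30-23 39-64 92-10 28-2 21 253 1-1-46 4-39 26-125-40-7-102-10z"/><path data-summit="527 383" data-sink="395 527" d="M423 317l-24 117-6 48 0 44 2 2 132 0 1-167-18-13-21-11-34-12z"/><path data-summit="17 51" data-sink="29 283" d="M17 64l-1 218 13 2 38-20 106-75-32-44-19-20-55-36z"/><path data-summit="527 17" data-sink="399 141" d="M527 16l-130 0 0 122 33 13 35 9 36 7 26 1z"/><path data-summit="527 383" data-sink="399 141" d="M409 143l-4 0 11 12 11 24 6 42-2 57-8 39 66 20 21 11 17 12 1-191-27-2-36-7z"/><path data-summit="17 51" data-sink="399 141" d="M214 35l-32 28-62 62 21 20 32 43 44-29 38-18 36-6 38-2 50 2-44-10-40-18-41-31z"/><path data-summit="17 51" data-sink="395 527" d="M198 16l-181 0-1 47 51 26 55 35 60-61 31-29z"/><path data-summit="259 297" data-sink="395 527" d="M234 16l-35 1 13 16 3 0 16-12z"/>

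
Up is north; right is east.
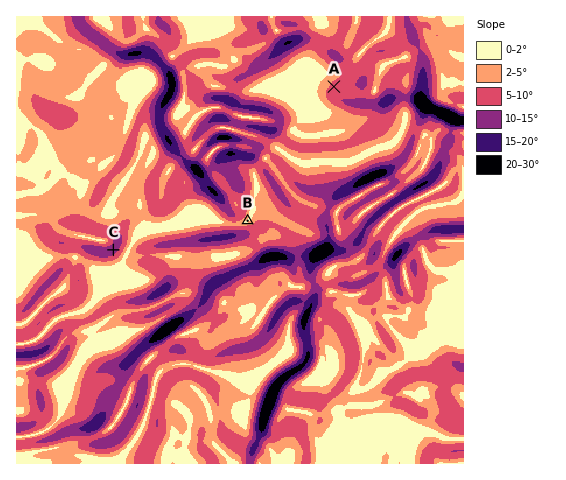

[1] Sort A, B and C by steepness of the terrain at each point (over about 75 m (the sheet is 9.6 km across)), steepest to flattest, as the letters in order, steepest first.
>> C A B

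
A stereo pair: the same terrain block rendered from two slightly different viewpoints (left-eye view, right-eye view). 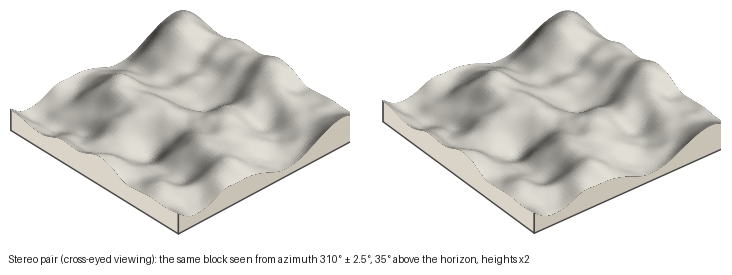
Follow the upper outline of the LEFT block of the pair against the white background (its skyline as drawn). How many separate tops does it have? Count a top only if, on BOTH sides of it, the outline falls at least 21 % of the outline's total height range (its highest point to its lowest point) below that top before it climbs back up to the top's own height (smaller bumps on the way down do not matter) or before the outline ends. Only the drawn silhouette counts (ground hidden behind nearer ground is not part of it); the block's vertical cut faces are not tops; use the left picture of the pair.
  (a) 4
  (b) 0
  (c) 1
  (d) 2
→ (c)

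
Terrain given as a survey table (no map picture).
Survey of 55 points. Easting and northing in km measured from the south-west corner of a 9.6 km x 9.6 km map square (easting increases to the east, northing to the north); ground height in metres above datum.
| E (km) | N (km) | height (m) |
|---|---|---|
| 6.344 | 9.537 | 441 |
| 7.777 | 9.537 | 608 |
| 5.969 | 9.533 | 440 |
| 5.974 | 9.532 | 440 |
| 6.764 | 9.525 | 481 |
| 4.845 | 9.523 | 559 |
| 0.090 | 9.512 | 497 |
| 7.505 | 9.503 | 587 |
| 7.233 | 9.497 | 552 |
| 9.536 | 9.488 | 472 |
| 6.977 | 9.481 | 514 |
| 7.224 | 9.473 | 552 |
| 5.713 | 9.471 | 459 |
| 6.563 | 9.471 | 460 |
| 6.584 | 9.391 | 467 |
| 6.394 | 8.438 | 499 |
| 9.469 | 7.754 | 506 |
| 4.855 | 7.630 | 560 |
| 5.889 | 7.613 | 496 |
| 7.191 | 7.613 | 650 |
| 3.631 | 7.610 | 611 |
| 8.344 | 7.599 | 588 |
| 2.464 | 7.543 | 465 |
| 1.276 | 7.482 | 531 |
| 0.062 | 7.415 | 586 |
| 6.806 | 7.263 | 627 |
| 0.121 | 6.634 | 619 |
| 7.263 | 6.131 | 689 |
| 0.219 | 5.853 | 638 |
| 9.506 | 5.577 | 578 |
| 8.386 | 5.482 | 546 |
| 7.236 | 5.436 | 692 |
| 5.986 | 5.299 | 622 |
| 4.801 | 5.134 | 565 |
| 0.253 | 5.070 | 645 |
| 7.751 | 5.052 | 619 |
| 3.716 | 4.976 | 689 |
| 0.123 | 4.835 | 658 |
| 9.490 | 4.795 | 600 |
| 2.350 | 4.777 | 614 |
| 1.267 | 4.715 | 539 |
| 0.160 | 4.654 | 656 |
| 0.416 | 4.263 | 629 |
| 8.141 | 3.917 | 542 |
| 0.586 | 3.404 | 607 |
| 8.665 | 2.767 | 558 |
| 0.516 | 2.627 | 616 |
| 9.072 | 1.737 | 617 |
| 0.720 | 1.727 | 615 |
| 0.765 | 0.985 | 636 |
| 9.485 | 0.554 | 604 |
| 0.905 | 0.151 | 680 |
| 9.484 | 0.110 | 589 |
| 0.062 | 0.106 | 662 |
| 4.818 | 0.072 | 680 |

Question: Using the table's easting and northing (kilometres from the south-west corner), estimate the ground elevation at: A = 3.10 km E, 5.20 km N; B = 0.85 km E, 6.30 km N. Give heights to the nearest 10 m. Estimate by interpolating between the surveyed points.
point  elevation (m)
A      690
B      580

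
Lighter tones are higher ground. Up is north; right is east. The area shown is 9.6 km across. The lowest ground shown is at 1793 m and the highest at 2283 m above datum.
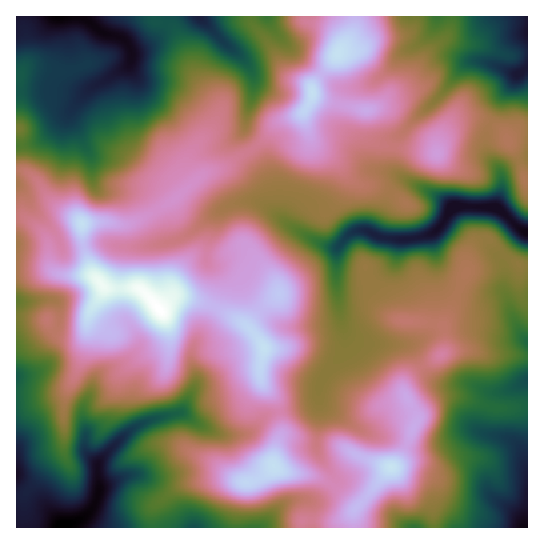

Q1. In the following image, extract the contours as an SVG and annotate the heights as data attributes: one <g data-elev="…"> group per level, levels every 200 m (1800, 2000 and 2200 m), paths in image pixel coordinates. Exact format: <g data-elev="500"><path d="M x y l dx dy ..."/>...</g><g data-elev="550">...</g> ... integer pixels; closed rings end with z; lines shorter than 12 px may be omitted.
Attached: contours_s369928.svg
<g data-elev="1800"><path d="M53 527l3-5 3-3 22-1 0 3-5 6"/></g><g data-elev="2000"><path d="M397 527l4-6 14-3 7 1 9 7 4 1 17-21 6-16 1-15-2-8-11-20-3-12 6-25 5-13-3-11 1-5 4-6 6-4 8-2 23-2 7-4 7-6 0-4-4-11 1-13-2-16 1-11 3-6 5 2 11 10 5 0"/><path d="M17 334l14 19 18 5 4 4 1 7-8 17-1 11 14 37 4 7 3 0 3-6 7-29 5-6 5-4 4 1 2 10 3 4 27 2 49-12 19-12 4-1 3 21 11 14 1 7-7 2-17-4-8 0-21 9-6 6 1 4 10 10 9 17-1 19 4 2 24 5 37 17 35-1 4 3 2 8"/><path d="M527 256l-16-8-18-19-6-2-10-1-8 1-5 3-14 16-8 14-4 3-5 0-10-5-6-1-8 2-11 8-4 0-12-10-19-7-4 0-5 3-4 8-7 38-2 6-3 1-3-2-4-9-5-28-3-6-6-7-24-20-4-8 2-2 6 1 22 7 7 0 5-2 15-13 17-5 11 1 20 8 12 0 9-2 9-5 3-7-2-5-10-13 0-6 7-1 48 6 12-1 7-5 2-5 1-12 1-3 4-1 6 2 5 4 10 32 5 7 4 2"/><path d="M17 135l5 1 4-6-3-7-6 0"/><path d="M527 110l-12-4-13 2-6-2-6-5-6-12-10-8-8 0-17 4-2-16-5-14 1-5 6-9 0-4-3-3-13 3-6-1-4-19"/><path d="M280 17l-1 6 3 12 0 4-5 0-15-8-4 0 8 26 2 24-3 9-14 17-2 0-2-2-5-19-8-10-28-11-15-2-6 6-3 17-15 26-13 10-17 16-15 9-4 5-4 10-12 10-8 9-4-1-8-9-5-3-15 0-13-8-20-6-7-1-5 1"/></g><g data-elev="2200"><path d="M268 477l12-2 5-4-4-9-6-6-6 1-5 6 0 11z"/><path d="M386 475l7 1 5-2 3-5-2-6-6-3-10 2-2 3 0 4z"/><path d="M260 366l1 1 9-13 2-7-5-6-16-11 5 15z"/><path d="M166 334l5 0 4-3 7-17 10-15-1-9-10-12-6-4-5-1-15 1-17-2-19 2-28-14-4 0-2 3-8 12 11 18-4 21 2 9 4-1 10-9 9-6 9-4 7-1 9 5 19 20z"/><path d="M81 231l5-2 2-6-2-4-5-2-3 1-2 4 2 7z"/><path d="M308 105l6-3 3-7 0-6-4-5-3 0-2 3z"/><path d="M333 63l10 0 10-8 1-5-5-11-8 0-8 7-4 11 1 4z"/></g>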